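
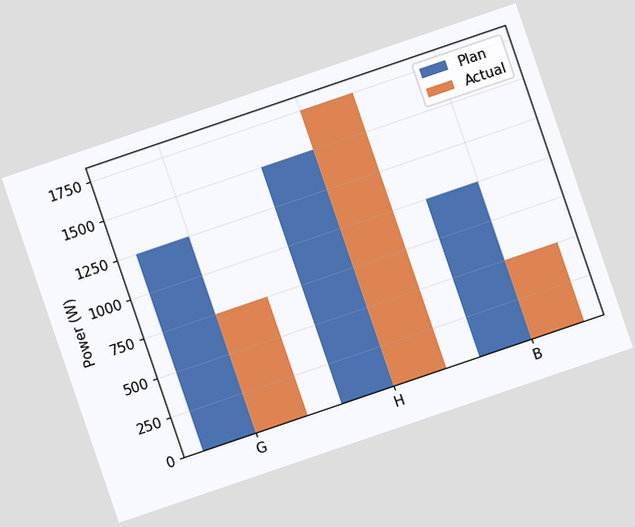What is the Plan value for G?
The chart is tilted about 19° counter-clockwise. The Plan bar at G reaches 1250W on the y-axis.

1250W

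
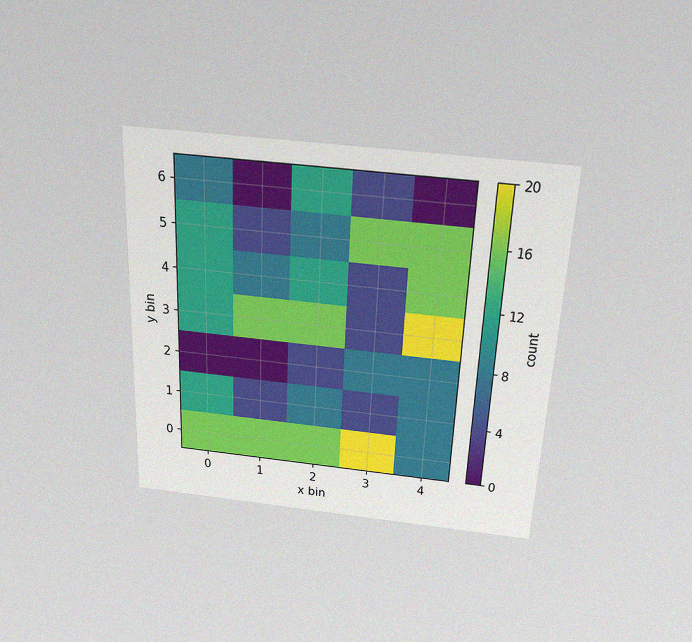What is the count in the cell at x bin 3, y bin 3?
4

The chart is tilted about 2° clockwise and viewed slightly from above, with some photo noise. Matching the cell (3, 3) against the colorbar gives 4.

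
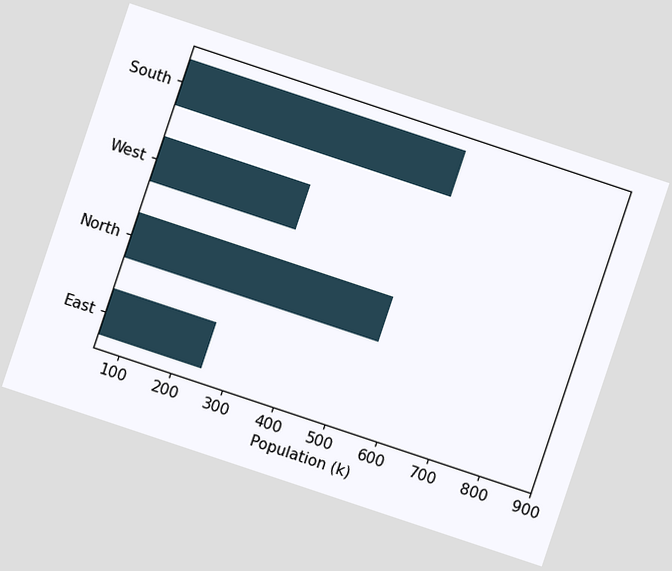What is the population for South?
The chart is tilted about 18° clockwise. Reading along the chart's x-axis, the South bar reaches 588k.

588k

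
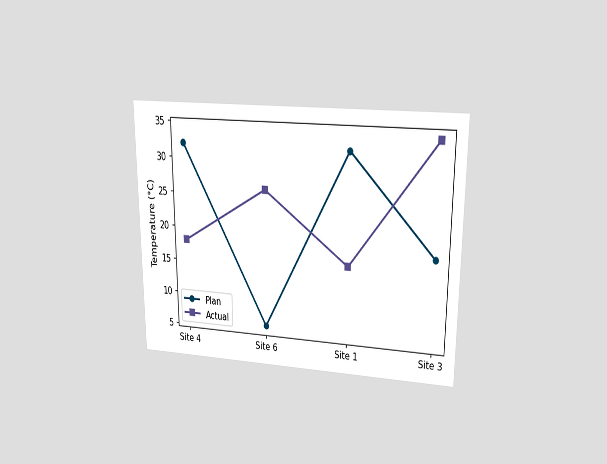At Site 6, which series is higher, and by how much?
Actual, by 20°C

The chart is viewed at a slight angle. At Site 6, Actual sits above the other line by 20°C.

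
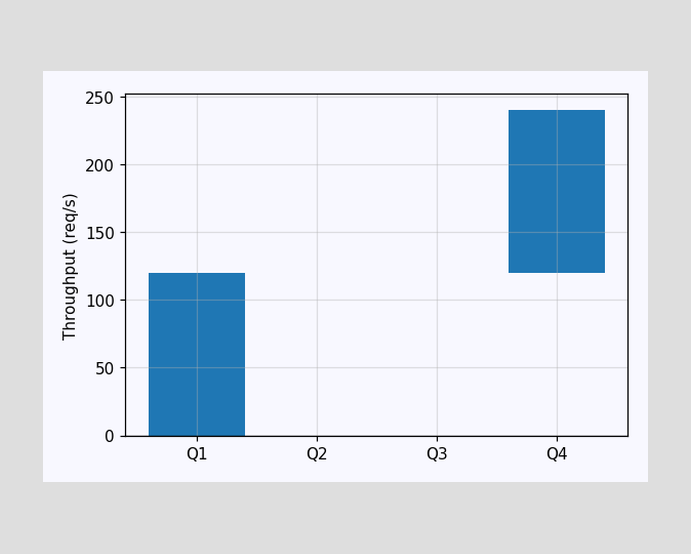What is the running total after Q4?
After Q4 the running total reaches 240req/s.

240req/s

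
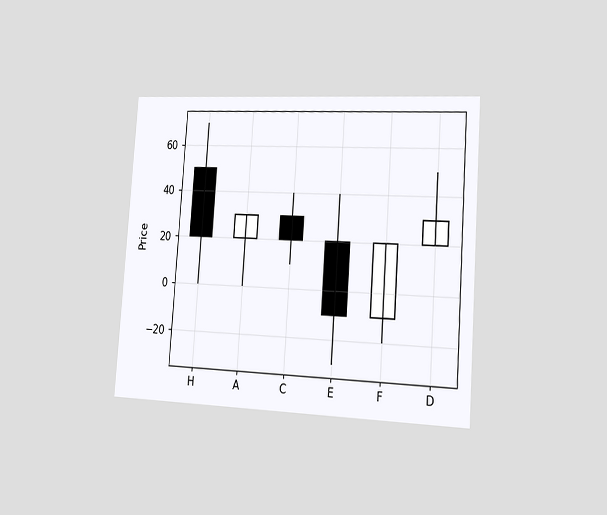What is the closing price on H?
20

The chart is tilted about 4° clockwise and viewed slightly from the right. The H candle closes at 20.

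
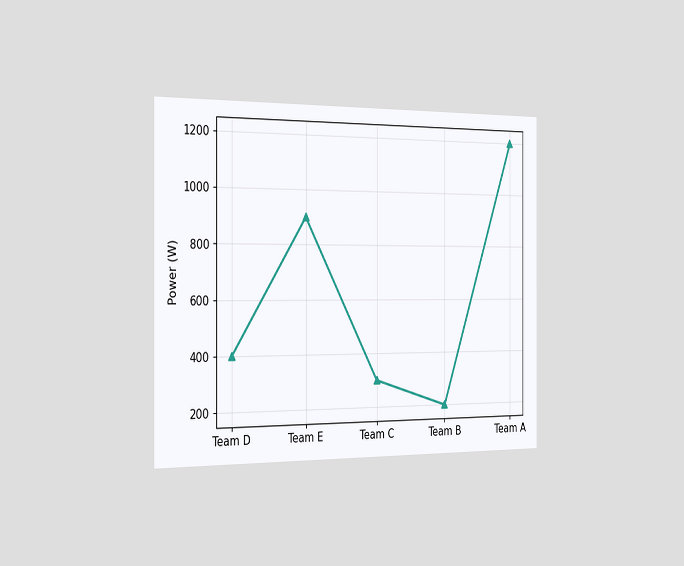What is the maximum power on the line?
The chart is viewed slightly from the left. The highest point is at Team A, and reading across to the y-axis gives 1200W.

1200W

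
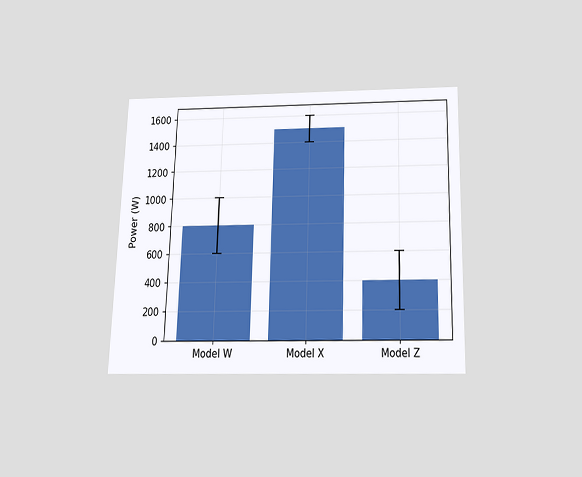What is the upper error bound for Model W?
The chart is viewed slightly from below. The Model W bar's upper whisker reaches 1000W.

1000W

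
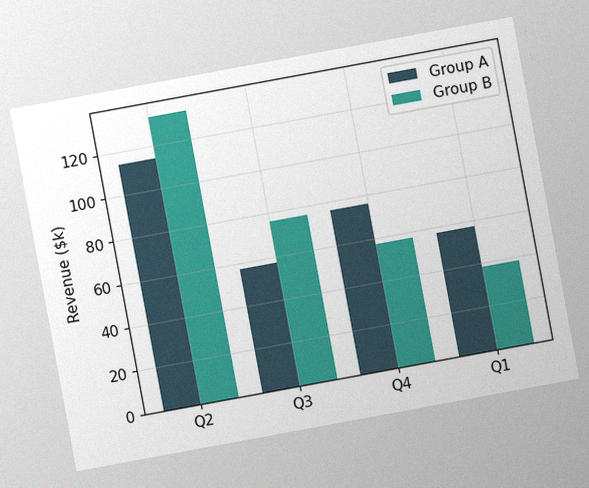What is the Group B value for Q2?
The chart is tilted about 10° counter-clockwise, with some photo noise. The Group B bar at Q2 reaches $133k on the y-axis.

$133k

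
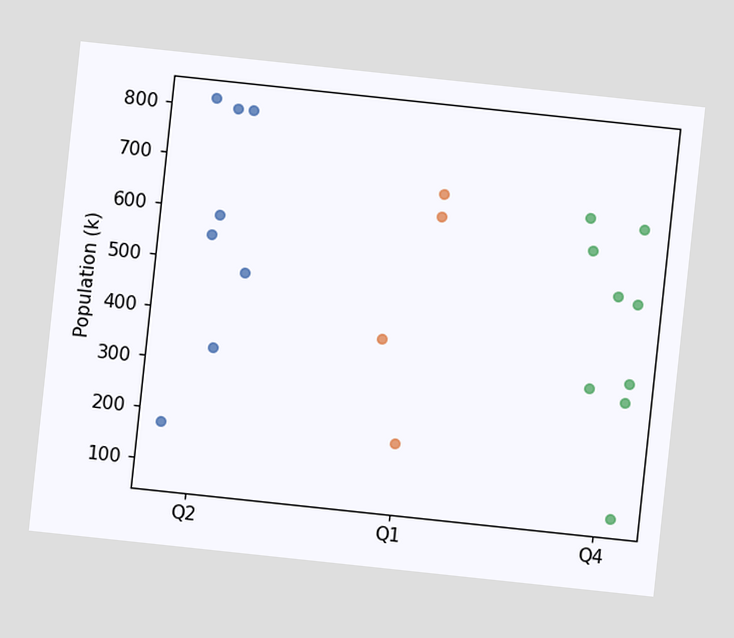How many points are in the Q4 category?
The chart is tilted about 6° clockwise. Counting the markers in the Q4 column gives 9.

9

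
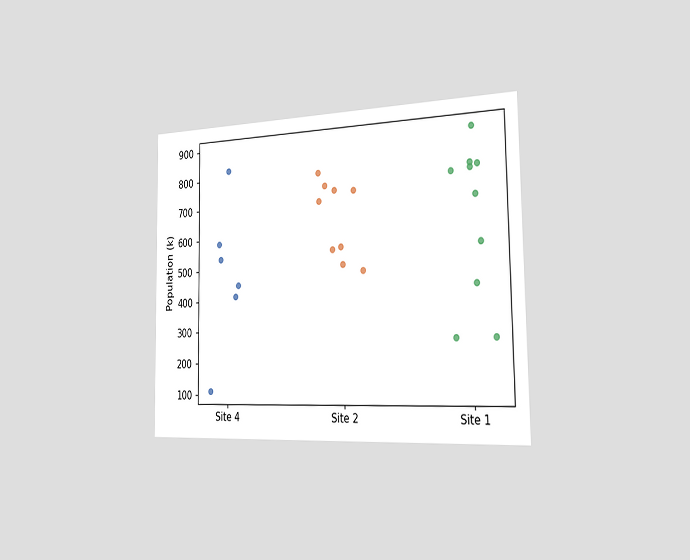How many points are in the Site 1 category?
The chart is viewed slightly from the right. Counting the markers in the Site 1 column gives 10.

10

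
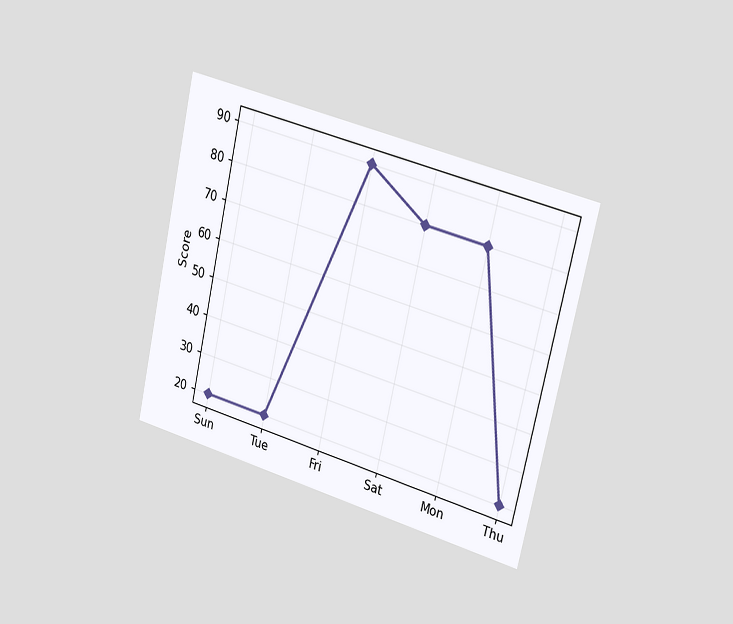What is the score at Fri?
90

The chart is tilted about 13° clockwise and viewed slightly from the right. At Fri, the line is at 90.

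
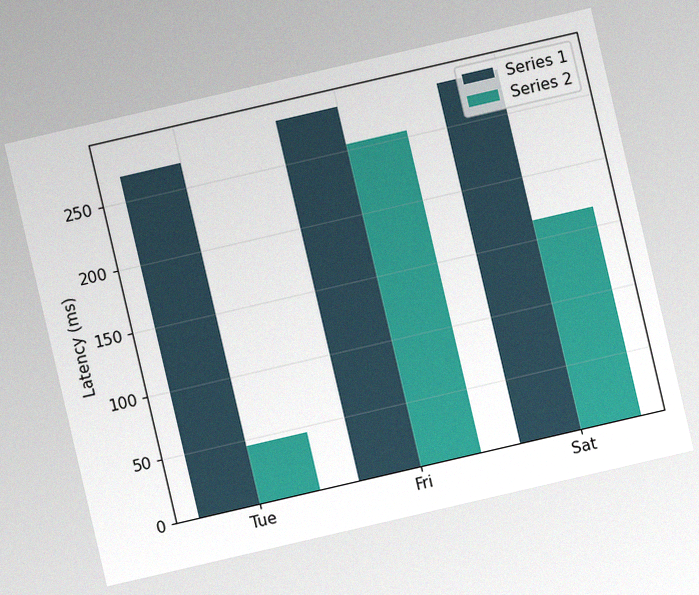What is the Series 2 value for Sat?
165ms

The chart is tilted about 13° counter-clockwise, with some photo noise. The Series 2 bar at Sat reaches 165ms on the y-axis.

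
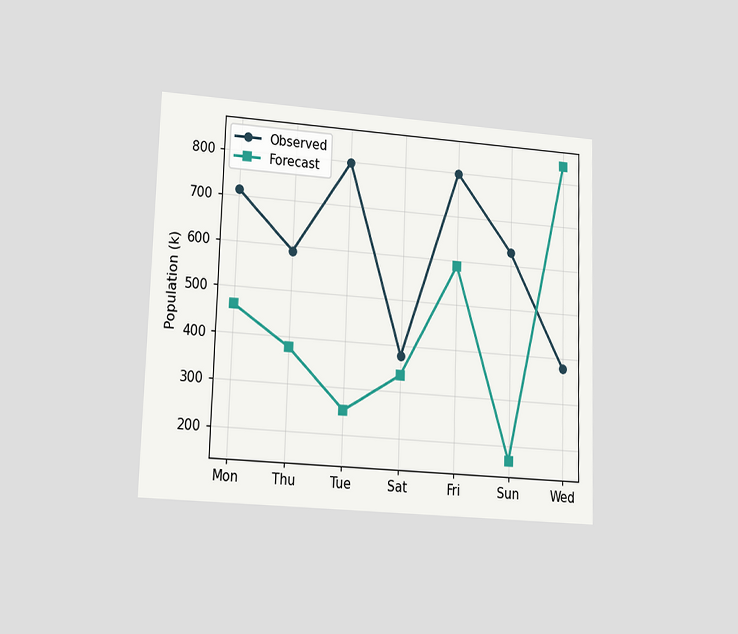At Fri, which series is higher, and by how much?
Observed, by 210k

The chart is viewed at a slight angle. At Fri, Observed sits above the other line by 210k.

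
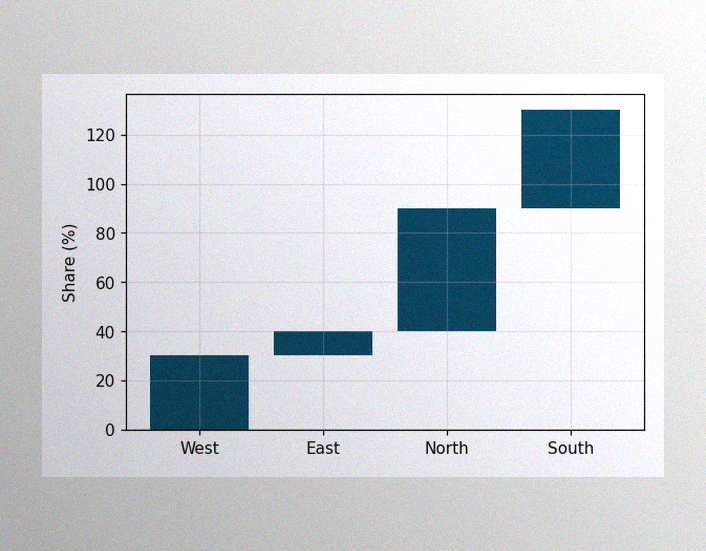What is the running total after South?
The image has some photo noise and uneven lighting. After South the running total reaches 130%.

130%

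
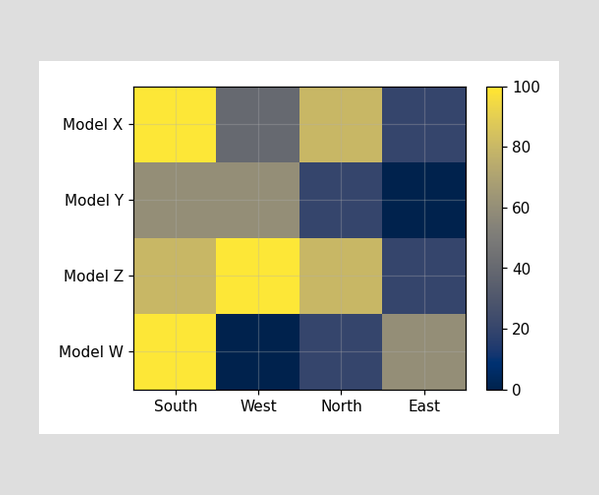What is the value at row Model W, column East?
60

Matching cell (Model W, East) against the colorbar gives 60.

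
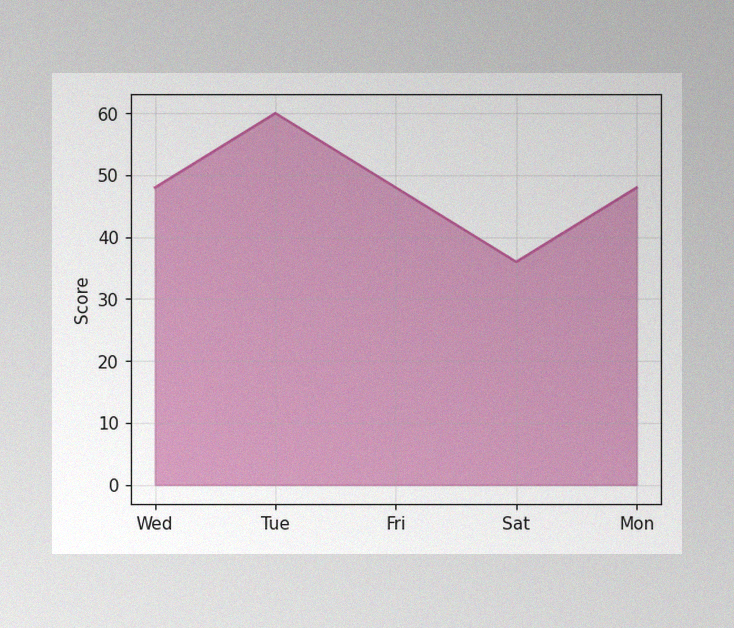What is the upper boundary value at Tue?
The image has some photo noise and uneven lighting. At Tue the upper boundary is at 60.

60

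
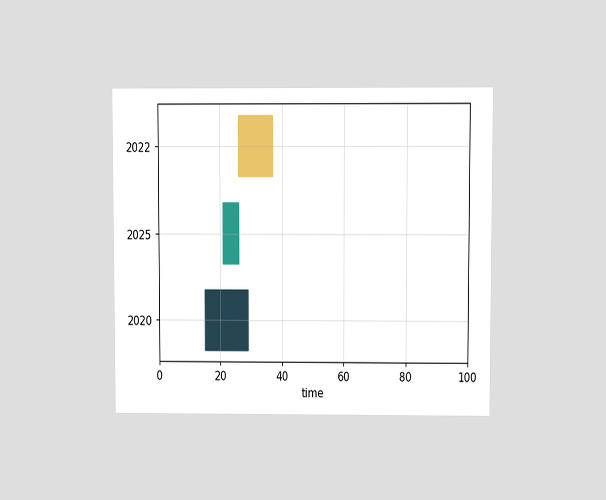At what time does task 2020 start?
The chart is viewed at a slight angle. The 2020 bar begins at t=15.

15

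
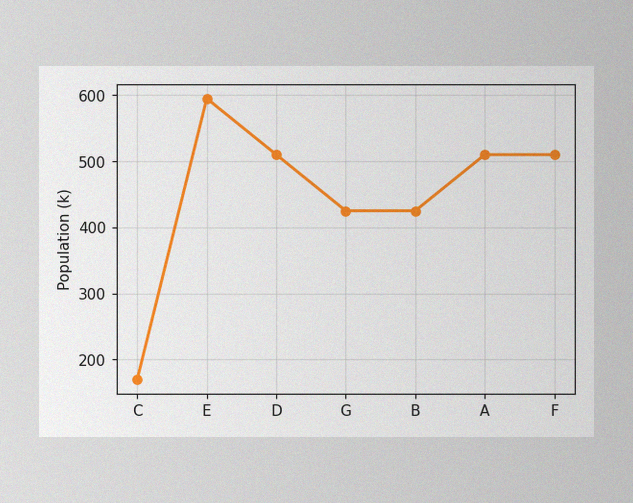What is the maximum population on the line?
595k

The image has some photo noise and uneven lighting. The highest point is at E, and reading across to the y-axis gives 595k.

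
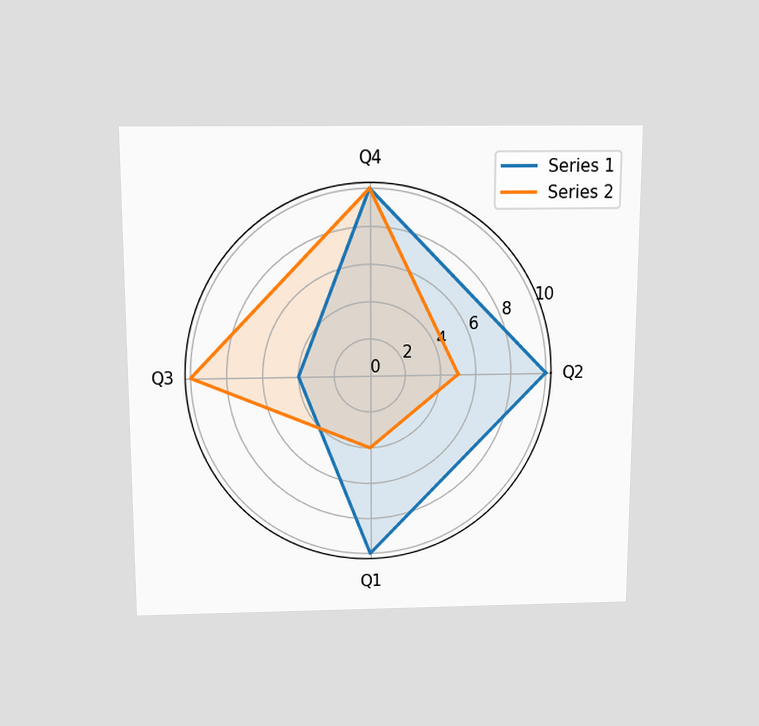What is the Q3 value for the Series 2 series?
The chart is viewed slightly from above. On the Q3 axis, Series 2 reaches 10.

10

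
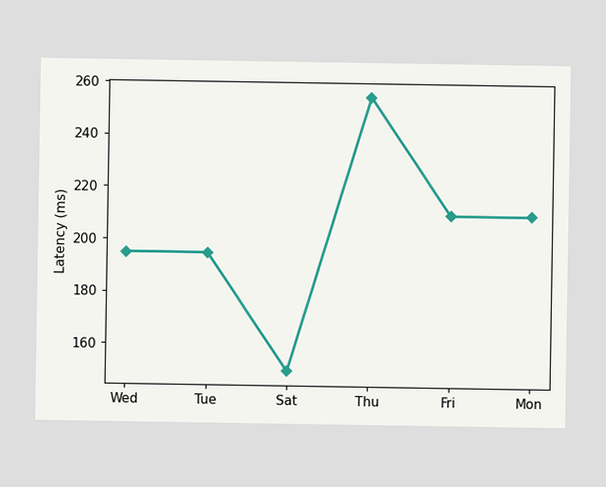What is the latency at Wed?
At Wed, the line is at 195ms.

195ms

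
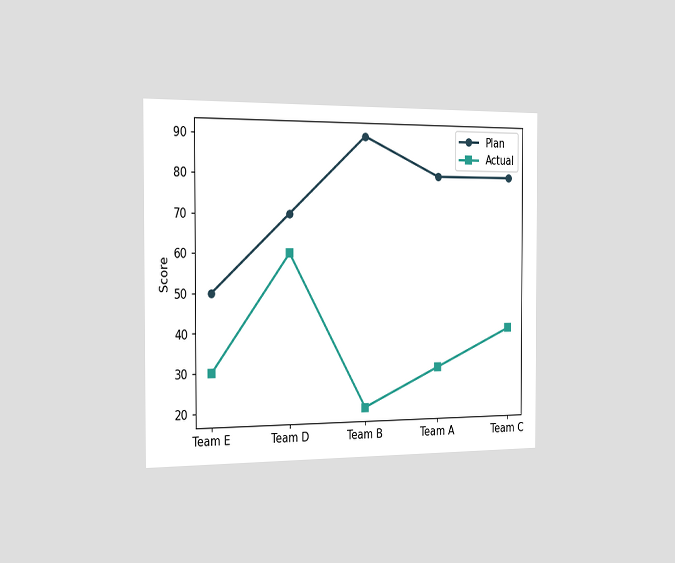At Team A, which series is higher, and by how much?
Plan, by 50

The chart is viewed slightly from the left. At Team A, Plan sits above the other line by 50.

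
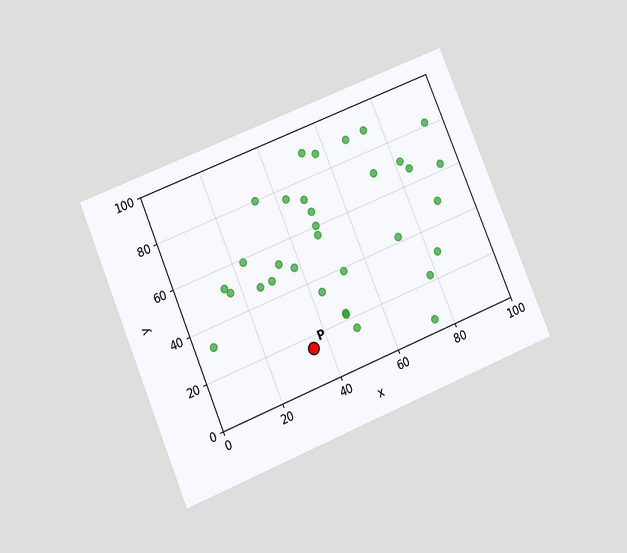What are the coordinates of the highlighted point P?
The chart is tilted about 23° counter-clockwise and viewed slightly from below. Following the gridlines from P to each axis, P sits at (35, 15).

(35, 15)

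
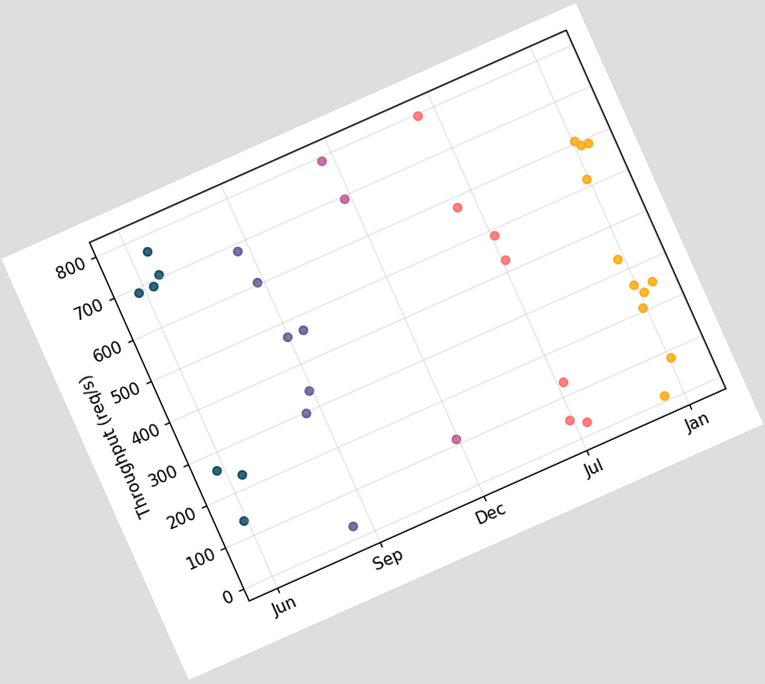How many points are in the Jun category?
7

The chart is tilted about 24° counter-clockwise. Counting the markers in the Jun column gives 7.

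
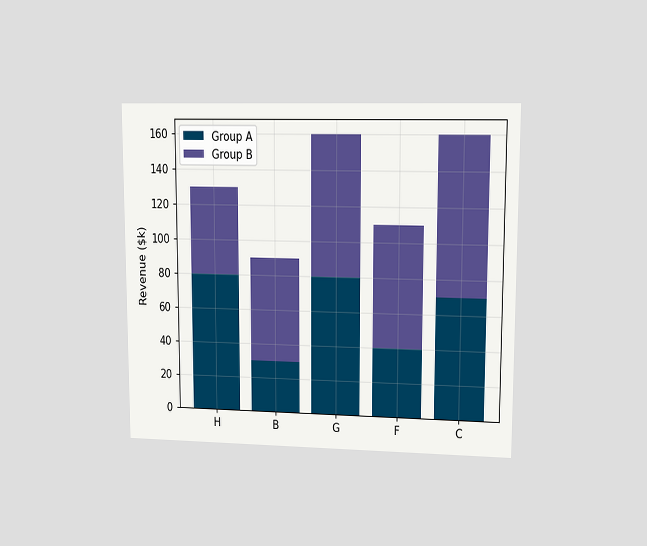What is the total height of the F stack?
$110k

The chart is viewed at a slight angle. The F stack's top reaches $110k on the y-axis.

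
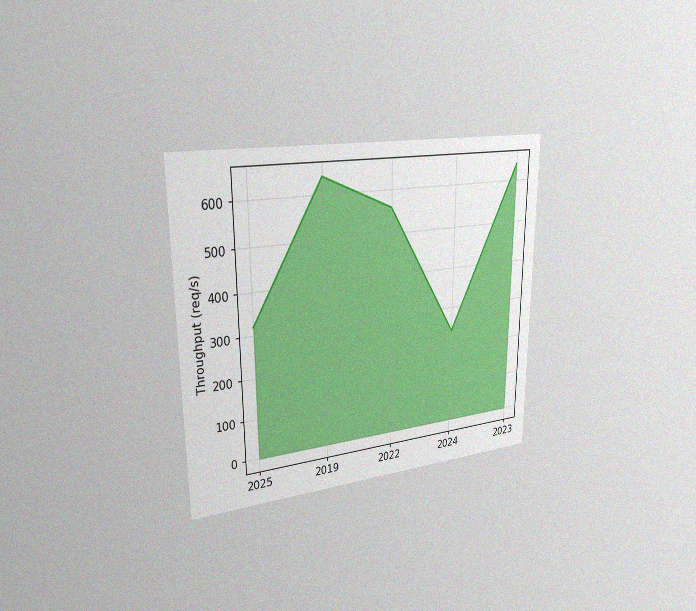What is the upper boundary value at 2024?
240req/s

The chart is viewed slightly from the left, with some photo noise. At 2024 the upper boundary is at 240req/s.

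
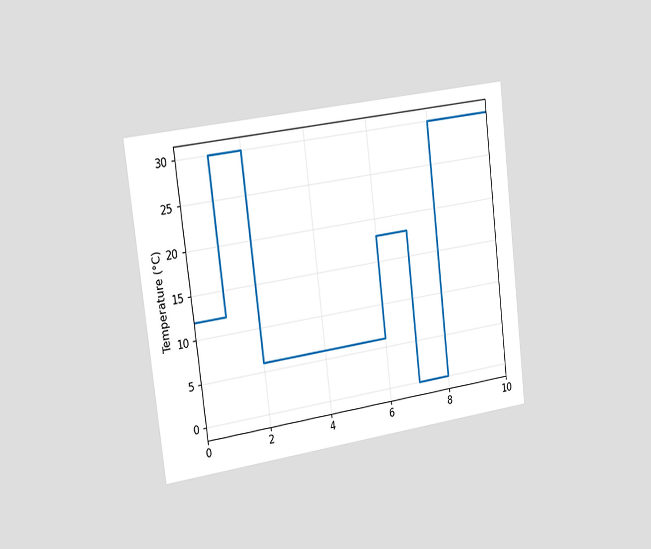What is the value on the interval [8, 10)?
The chart is tilted about 7° counter-clockwise and viewed slightly from the left. On [8, 10) the step sits at 30°C.

30°C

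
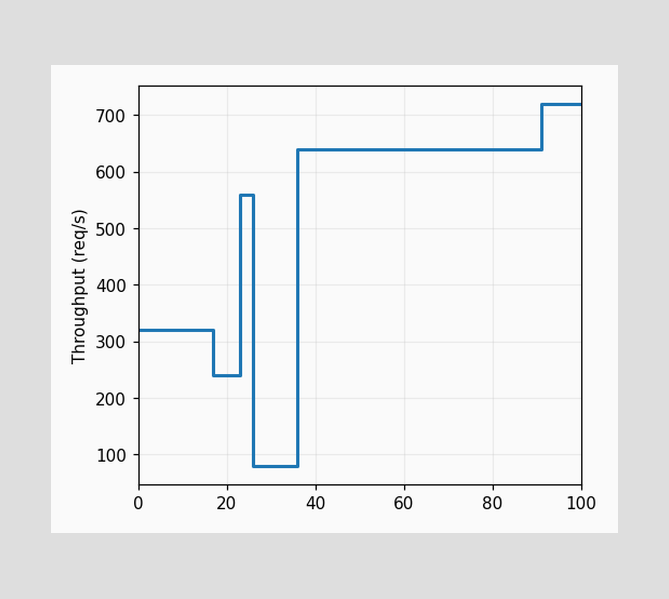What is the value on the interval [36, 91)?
On [36, 91) the step sits at 640req/s.

640req/s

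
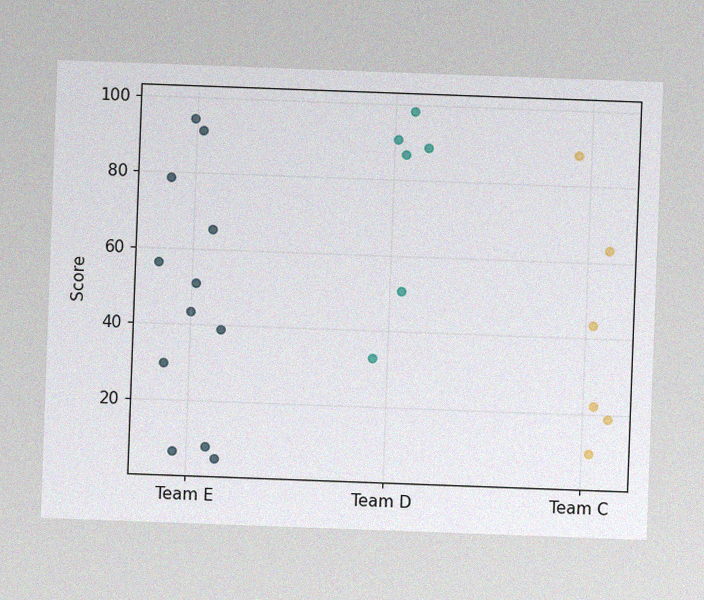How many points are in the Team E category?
The chart is tilted about 2° clockwise, with some photo noise. Counting the markers in the Team E column gives 12.

12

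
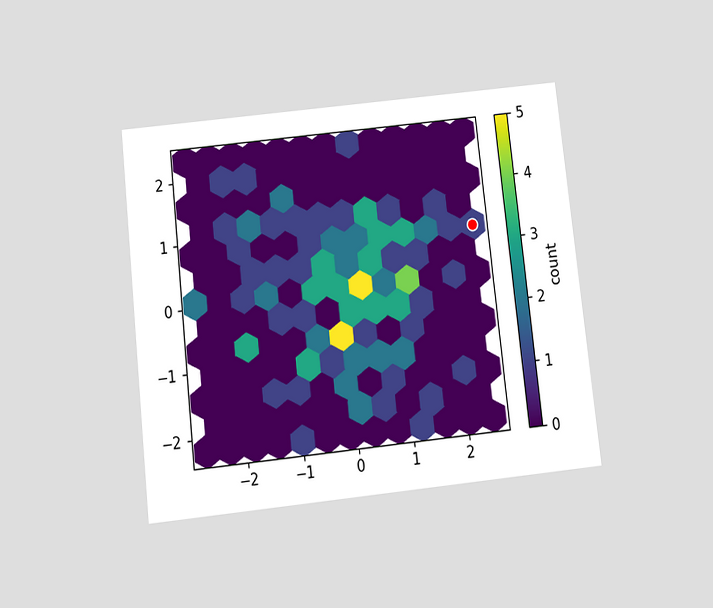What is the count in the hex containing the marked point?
1

The chart is tilted about 6° counter-clockwise and viewed slightly from below. The marked hex reads 1 on the colorbar.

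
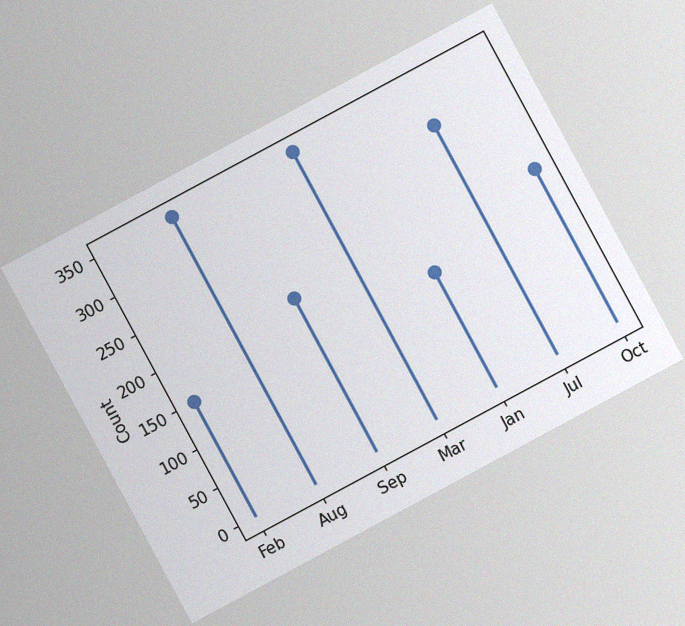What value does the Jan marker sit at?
The chart is tilted about 28° counter-clockwise, with some photo noise. The Jan marker sits at 150.

150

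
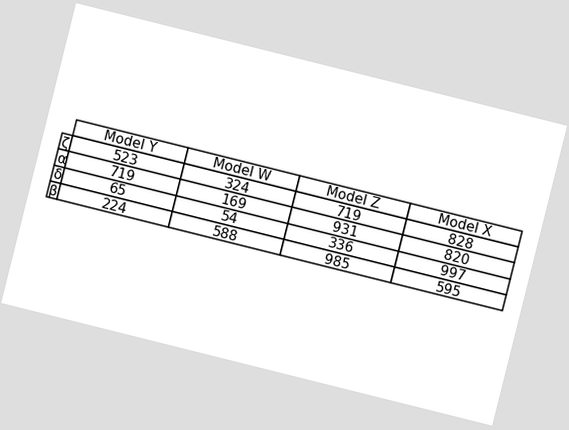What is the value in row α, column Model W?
169

The chart is tilted about 14° clockwise. The (α, Model W) cell reads 169.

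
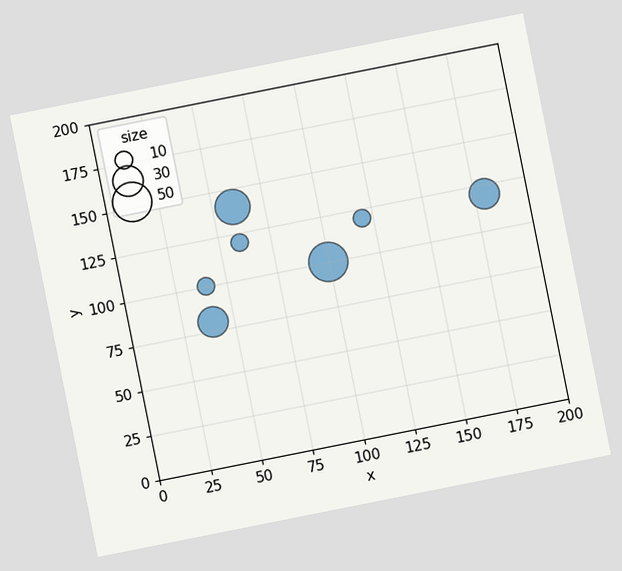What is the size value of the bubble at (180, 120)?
30

The chart is tilted about 11° counter-clockwise. Matching the bubble at (180, 120) against the size legend gives 30.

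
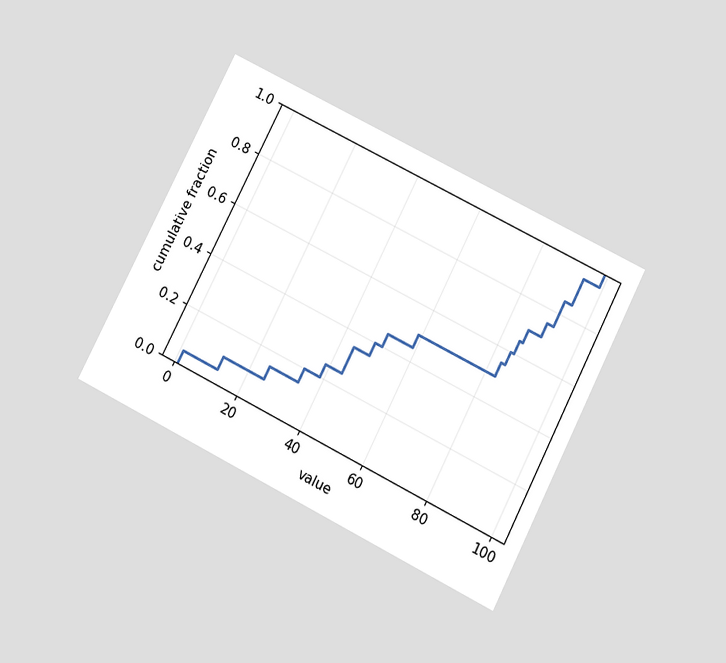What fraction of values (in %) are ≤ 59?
50%

The chart is tilted about 27° clockwise and viewed slightly from below. At x=59 the ECDF step is at 50%.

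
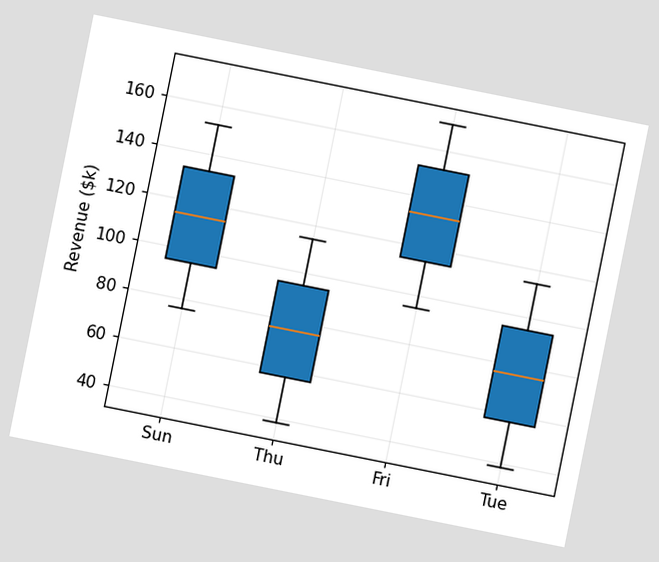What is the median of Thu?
$76k

The chart is tilted about 11° clockwise. The median line in the Thu box sits at $76k.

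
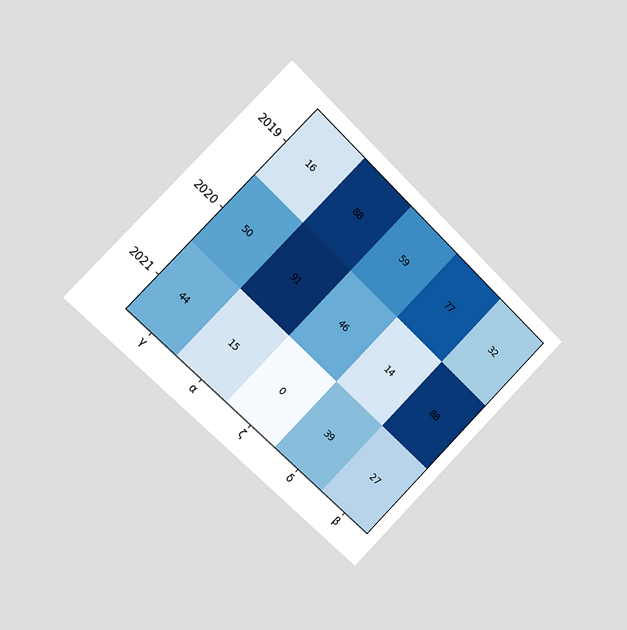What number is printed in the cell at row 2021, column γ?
The chart is tilted about 45° clockwise and viewed slightly from the left. The (2021, γ) cell reads 44.

44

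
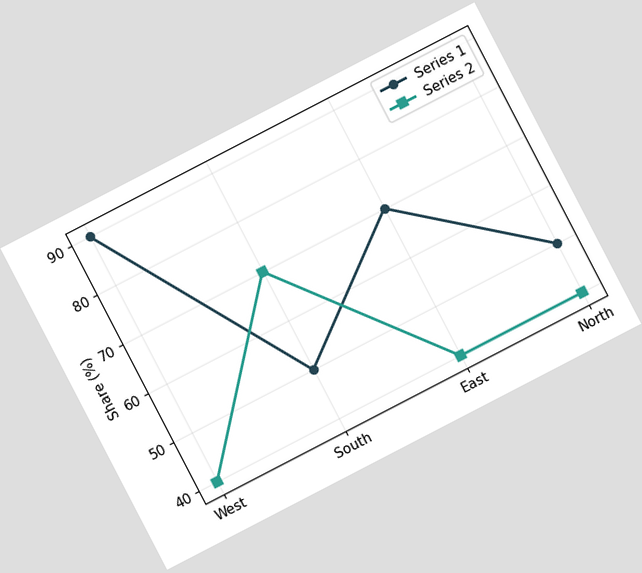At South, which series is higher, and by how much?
The chart is tilted about 27° counter-clockwise. At South, Series 2 sits above the other line by 20%.

Series 2, by 20%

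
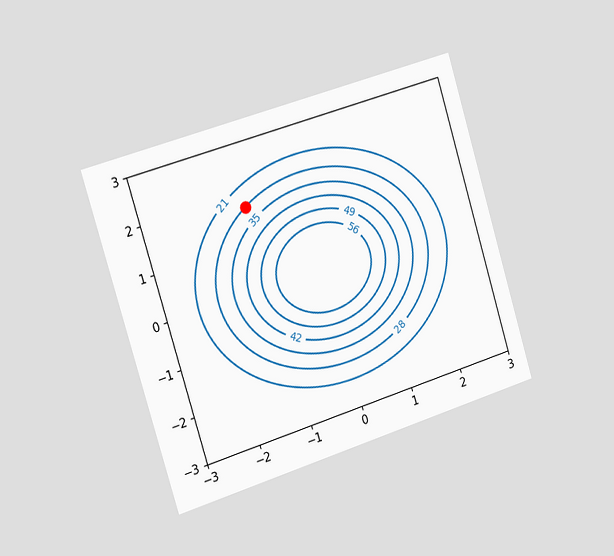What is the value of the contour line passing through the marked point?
The chart is tilted about 17° counter-clockwise and viewed slightly from the left. The marked point sits on the contour labelled 28.

28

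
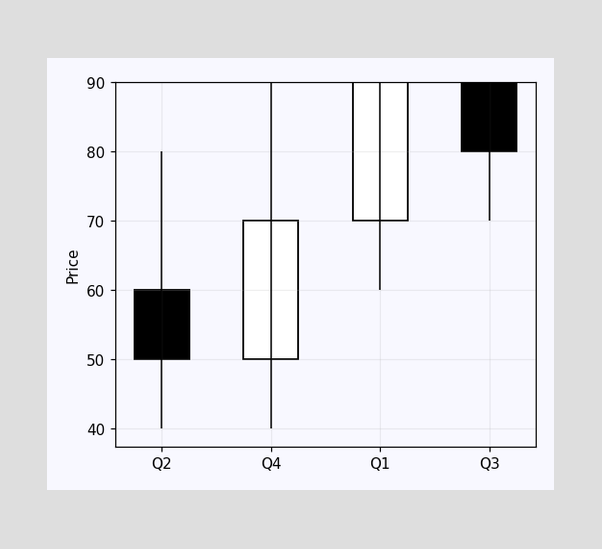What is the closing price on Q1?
The Q1 candle closes at 90.

90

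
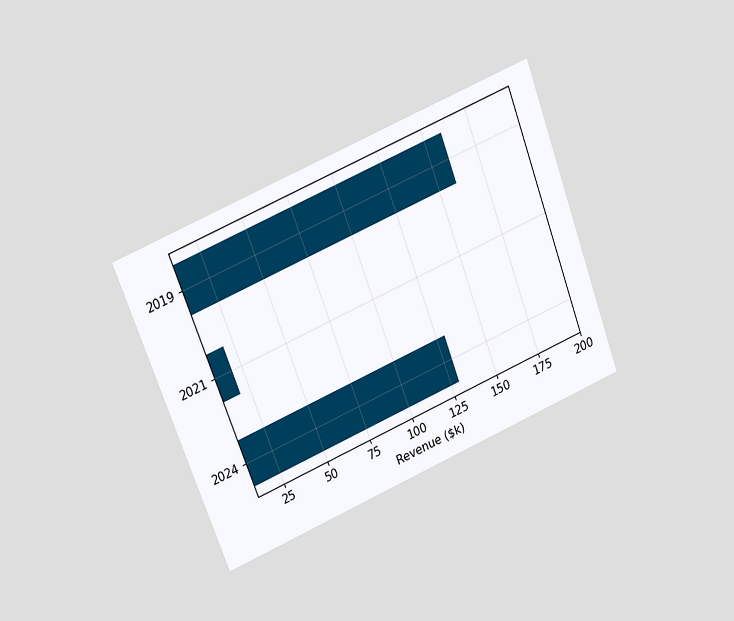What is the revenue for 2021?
$20k

The chart is tilted about 21° counter-clockwise and viewed at a slight angle. Reading along the chart's x-axis, the 2021 bar reaches $20k.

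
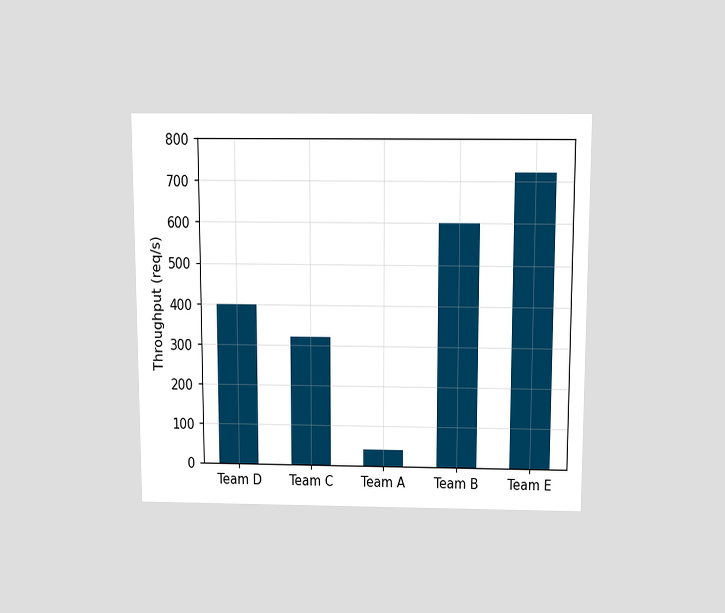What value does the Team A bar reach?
40req/s

The chart is viewed slightly from above. Reading along the chart's y-axis, the Team A bar reaches 40req/s.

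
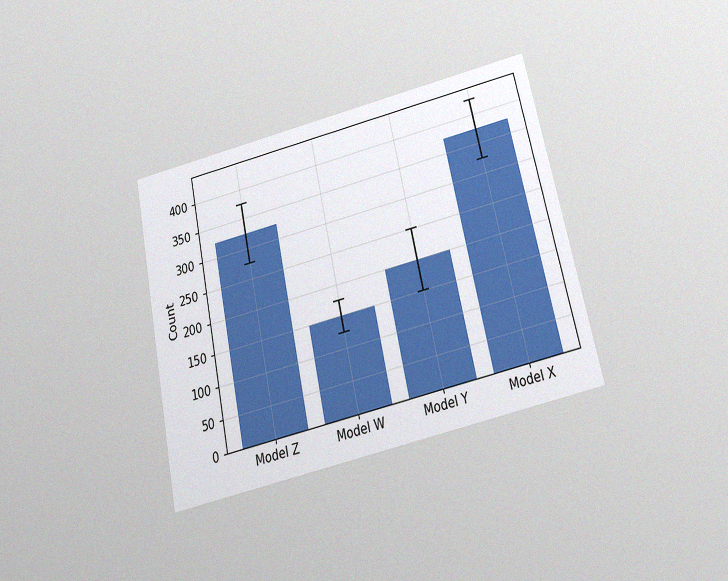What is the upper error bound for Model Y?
250

The chart is tilted about 12° counter-clockwise and viewed slightly from below, with some photo noise. The Model Y bar's upper whisker reaches 250.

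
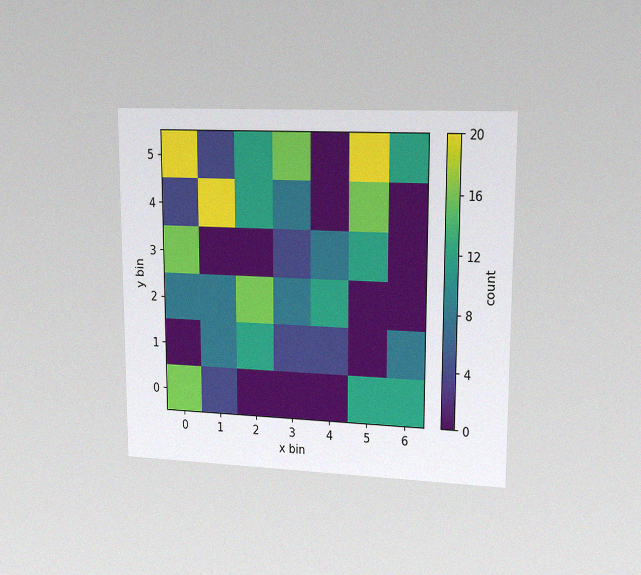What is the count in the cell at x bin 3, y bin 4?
8

The chart is viewed slightly from the right, with some photo noise. Matching the cell (3, 4) against the colorbar gives 8.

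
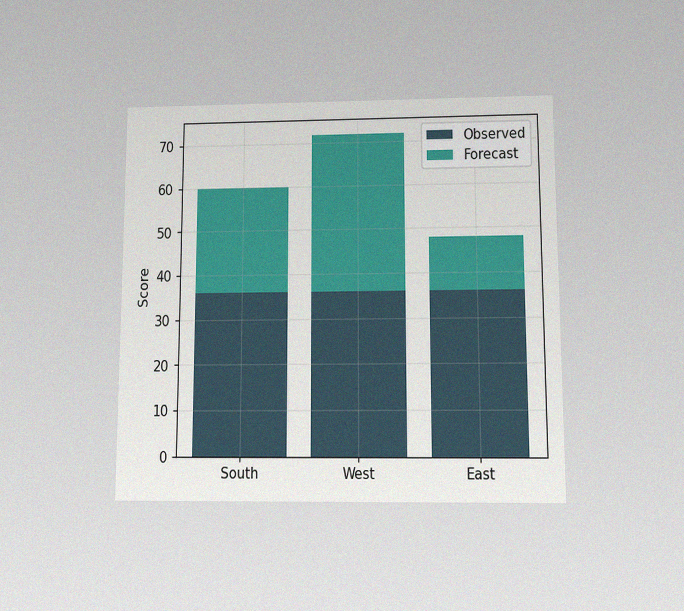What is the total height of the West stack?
The chart is viewed slightly from below, with some photo noise. The West stack's top reaches 72 on the y-axis.

72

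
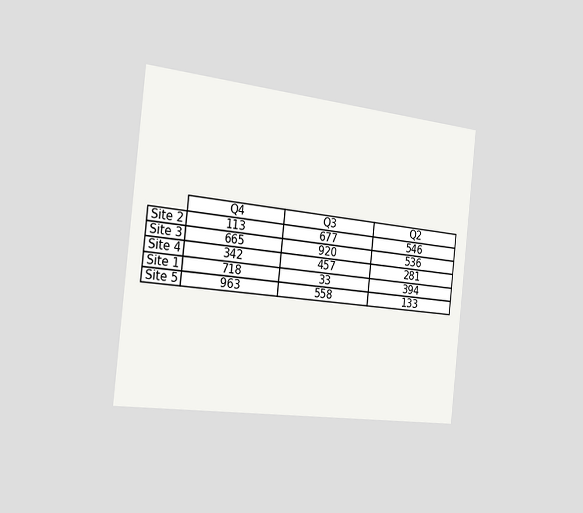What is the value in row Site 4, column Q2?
281

The chart is tilted about 6° clockwise and viewed slightly from the left. The (Site 4, Q2) cell reads 281.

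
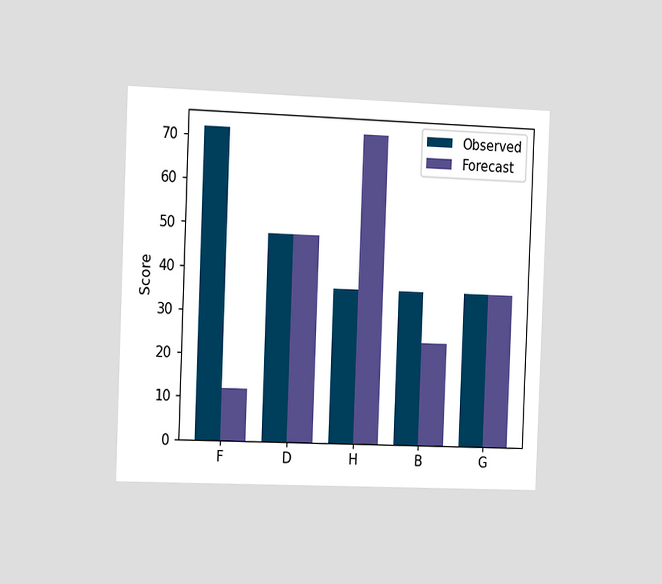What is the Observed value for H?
The chart is tilted about 2° clockwise and viewed slightly from the left. The Observed bar at H reaches 36 on the y-axis.

36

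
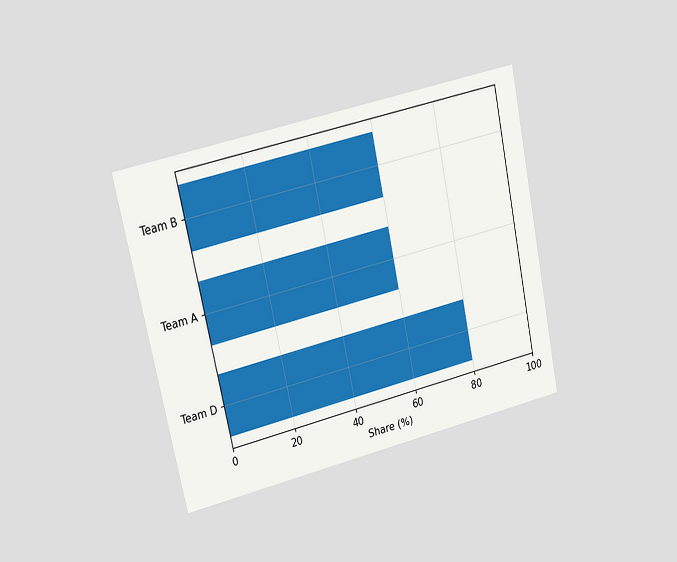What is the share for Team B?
The chart is tilted about 12° counter-clockwise and viewed at a slight angle. Reading along the chart's x-axis, the Team B bar reaches 60%.

60%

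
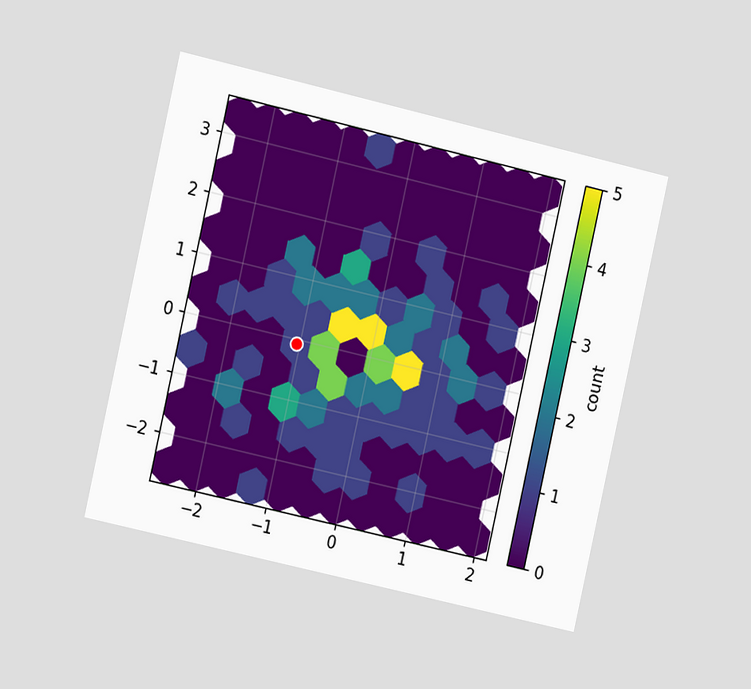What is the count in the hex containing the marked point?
The chart is tilted about 13° clockwise and viewed slightly from the left. The marked hex reads 1 on the colorbar.

1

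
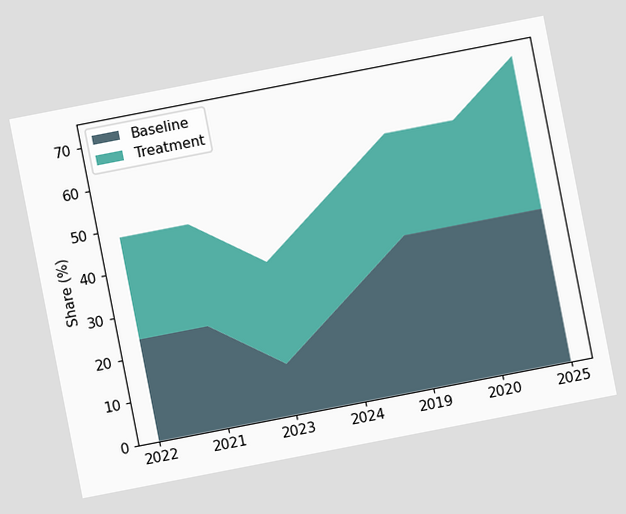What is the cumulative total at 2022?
48%

The chart is tilted about 11° counter-clockwise. The stacked total at 2022 reaches 48%.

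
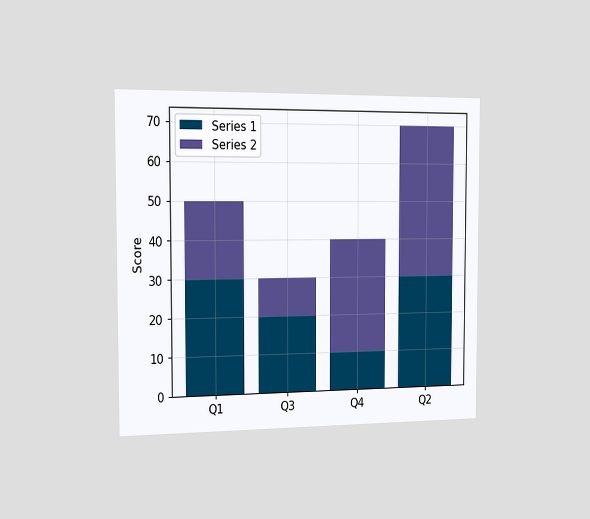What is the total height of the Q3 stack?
The chart is viewed slightly from the left. The Q3 stack's top reaches 30 on the y-axis.

30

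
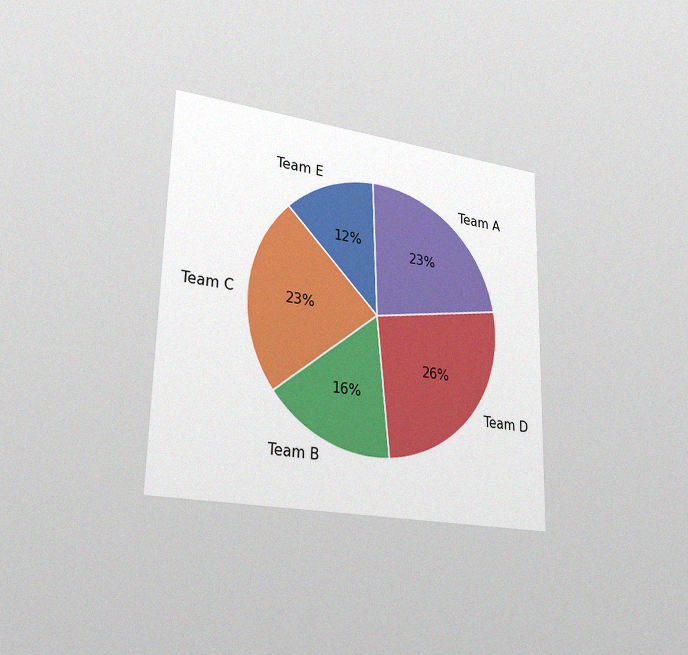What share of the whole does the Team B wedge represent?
The chart is viewed slightly from the left, with some photo noise. The Team B slice takes up 16% of the pie.

16%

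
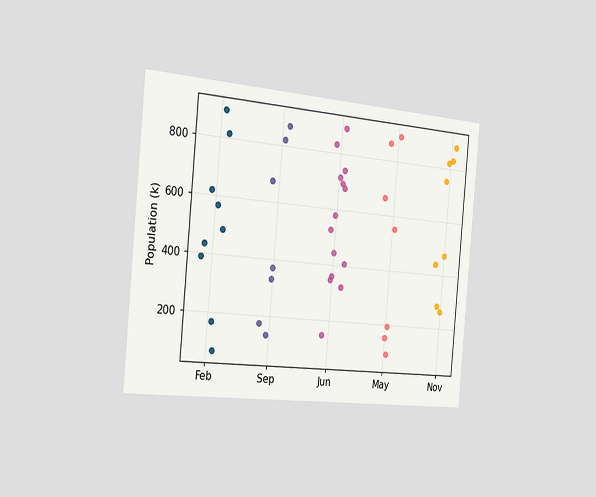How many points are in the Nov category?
8

The chart is tilted about 5° clockwise and viewed slightly from the left. Counting the markers in the Nov column gives 8.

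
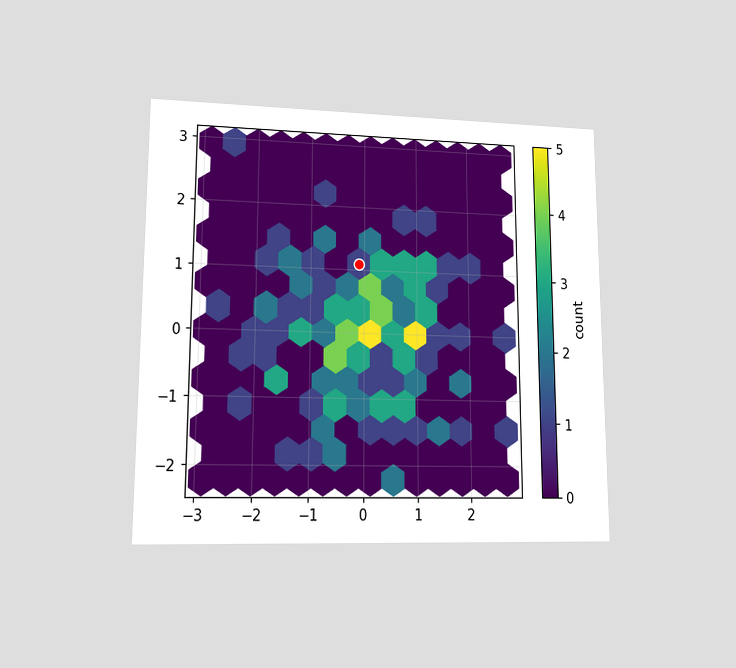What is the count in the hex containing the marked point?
1

The chart is viewed at a slight angle. The marked hex reads 1 on the colorbar.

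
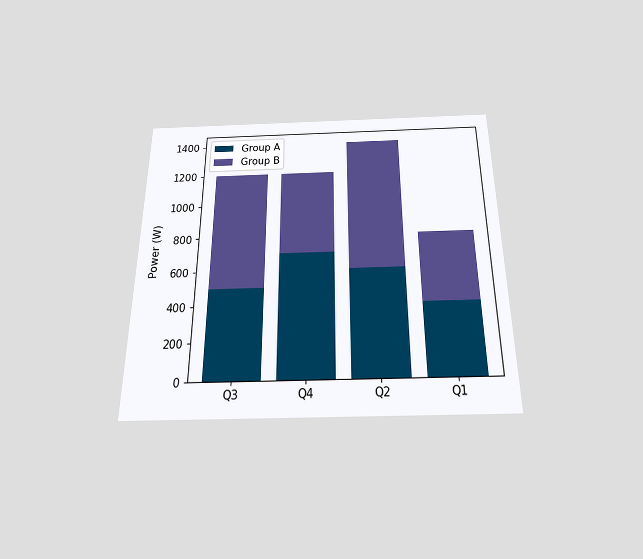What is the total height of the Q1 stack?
800W

The chart is viewed slightly from below. The Q1 stack's top reaches 800W on the y-axis.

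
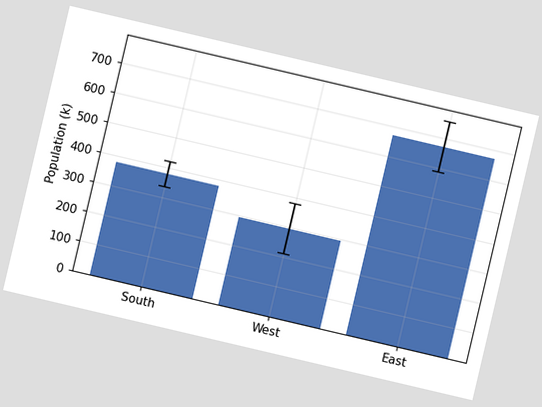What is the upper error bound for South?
420k

The chart is tilted about 13° clockwise. The South bar's upper whisker reaches 420k.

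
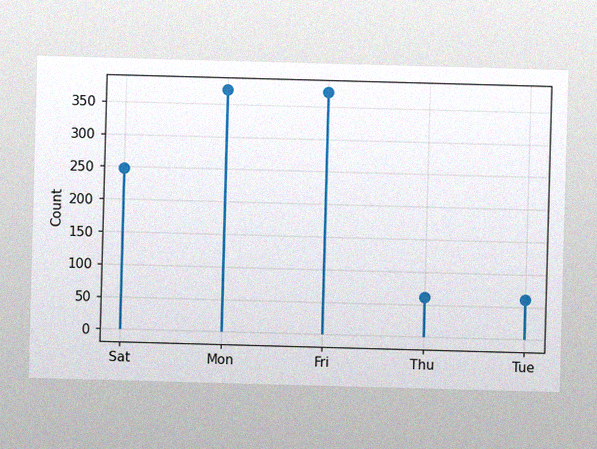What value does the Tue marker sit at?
The image has some photo noise and uneven lighting. The Tue marker sits at 62.

62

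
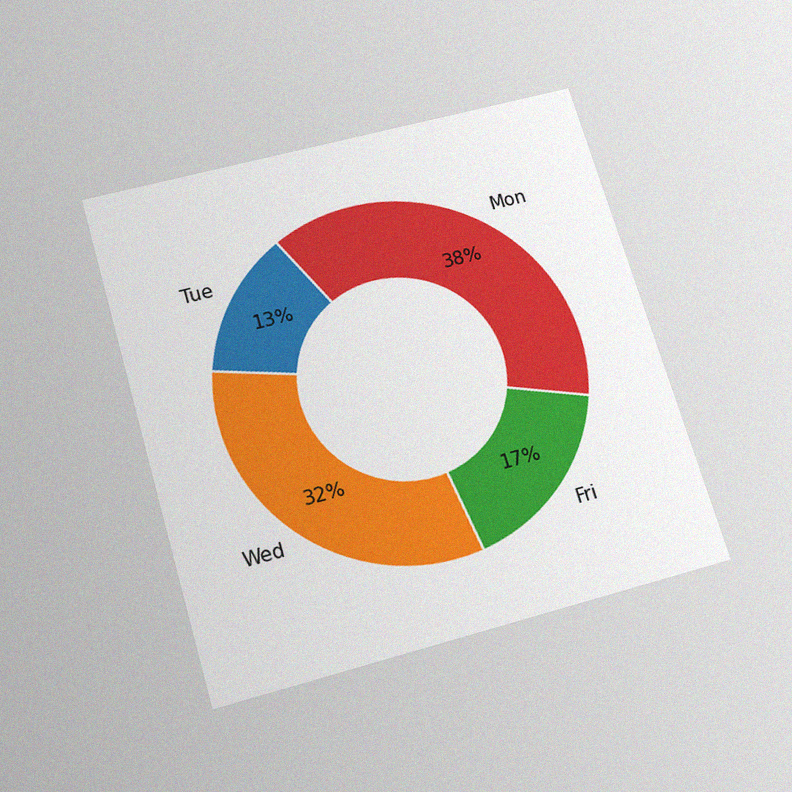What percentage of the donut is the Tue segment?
13%

The chart is tilted about 16° counter-clockwise and viewed slightly from below, with some photo noise. The Tue segment takes up 13% of the ring.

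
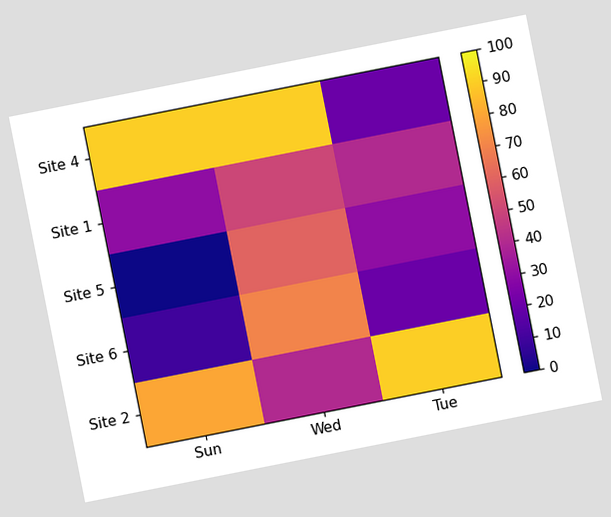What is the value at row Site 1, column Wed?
50

The chart is tilted about 11° counter-clockwise. Matching cell (Site 1, Wed) against the colorbar gives 50.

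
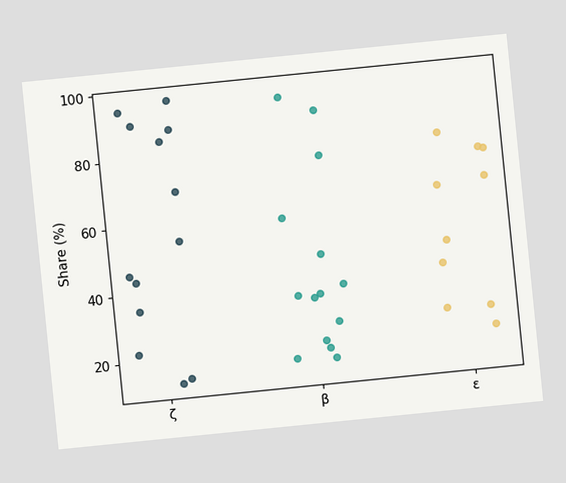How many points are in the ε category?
10

The chart is tilted about 6° counter-clockwise. Counting the markers in the ε column gives 10.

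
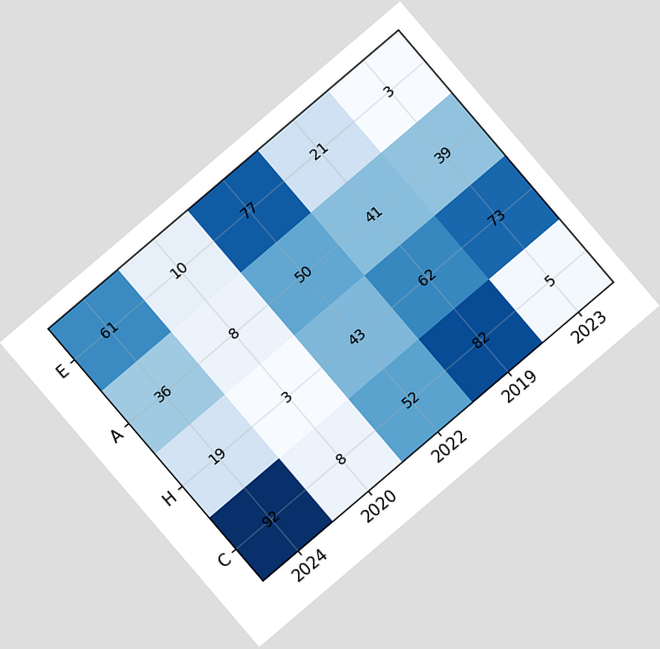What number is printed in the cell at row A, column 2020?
8

The chart is tilted about 40° counter-clockwise. The (A, 2020) cell reads 8.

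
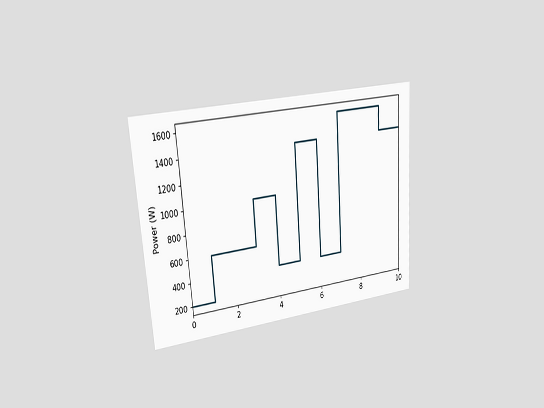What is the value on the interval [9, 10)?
The chart is tilted about 4° counter-clockwise and viewed slightly from the left. On [9, 10) the step sits at 1400W.

1400W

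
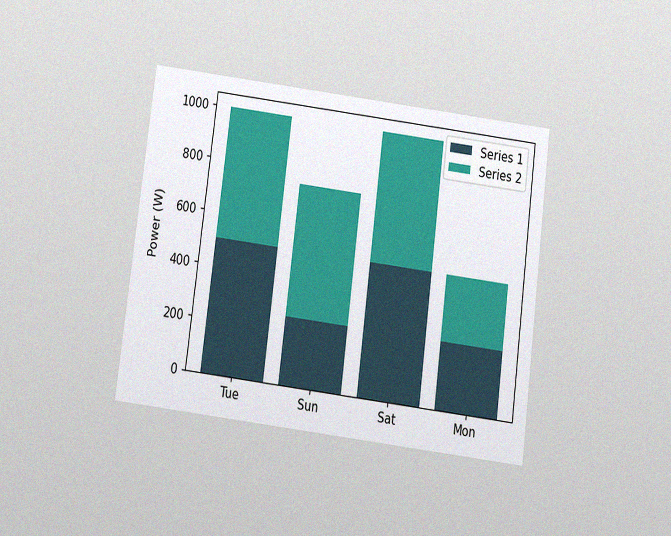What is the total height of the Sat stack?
The chart is tilted about 7° clockwise and viewed slightly from below, with some photo noise. The Sat stack's top reaches 1000W on the y-axis.

1000W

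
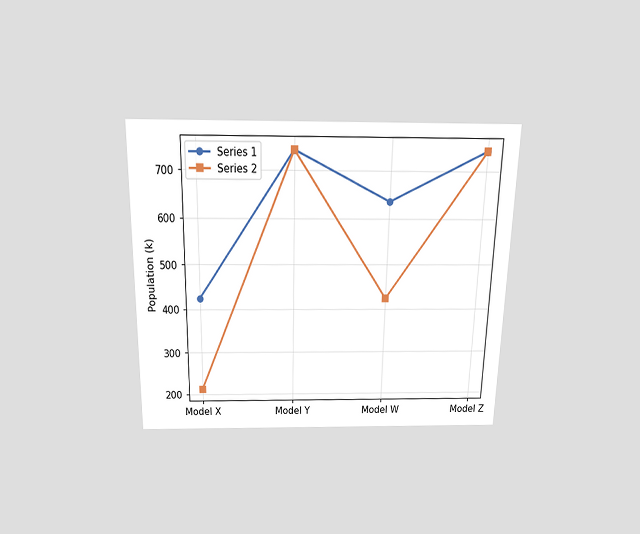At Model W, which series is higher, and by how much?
The chart is viewed slightly from above. At Model W, Series 1 sits above the other line by 212k.

Series 1, by 212k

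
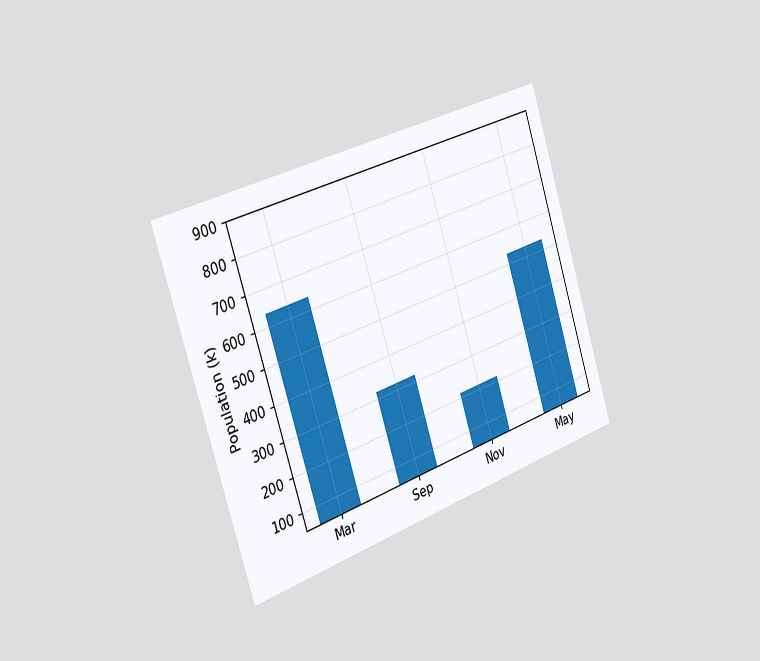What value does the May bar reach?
The chart is tilted about 18° counter-clockwise and viewed slightly from the left. Reading along the chart's y-axis, the May bar reaches 530k.

530k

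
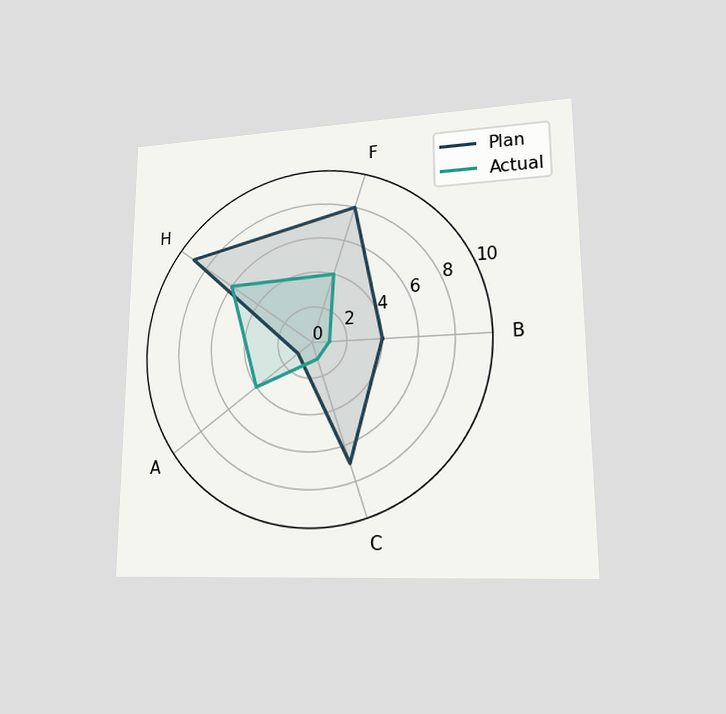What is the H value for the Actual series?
6

The chart is viewed at a slight angle. On the H axis, Actual reaches 6.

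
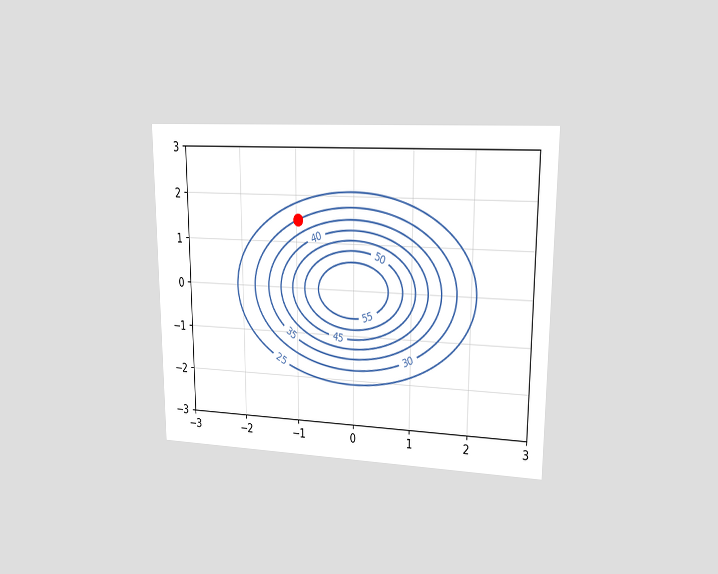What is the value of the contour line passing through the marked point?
The chart is viewed at a slight angle. The marked point sits on the contour labelled 30.

30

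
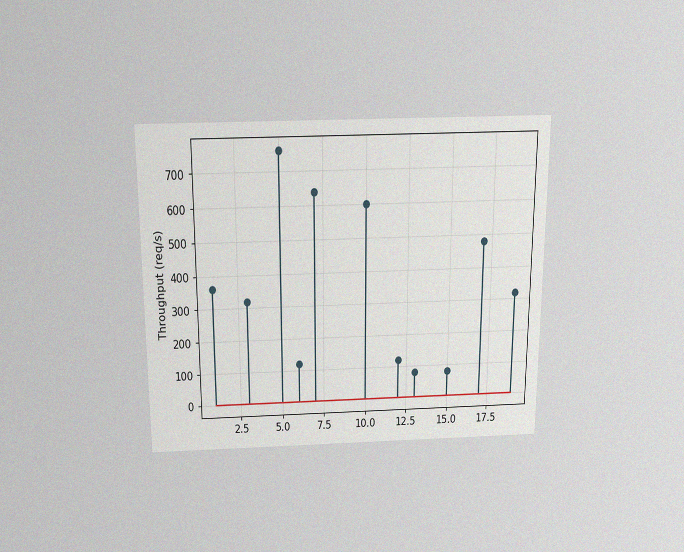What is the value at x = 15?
The chart is viewed slightly from above, with some photo noise. The stem at x=15 reaches 80req/s.

80req/s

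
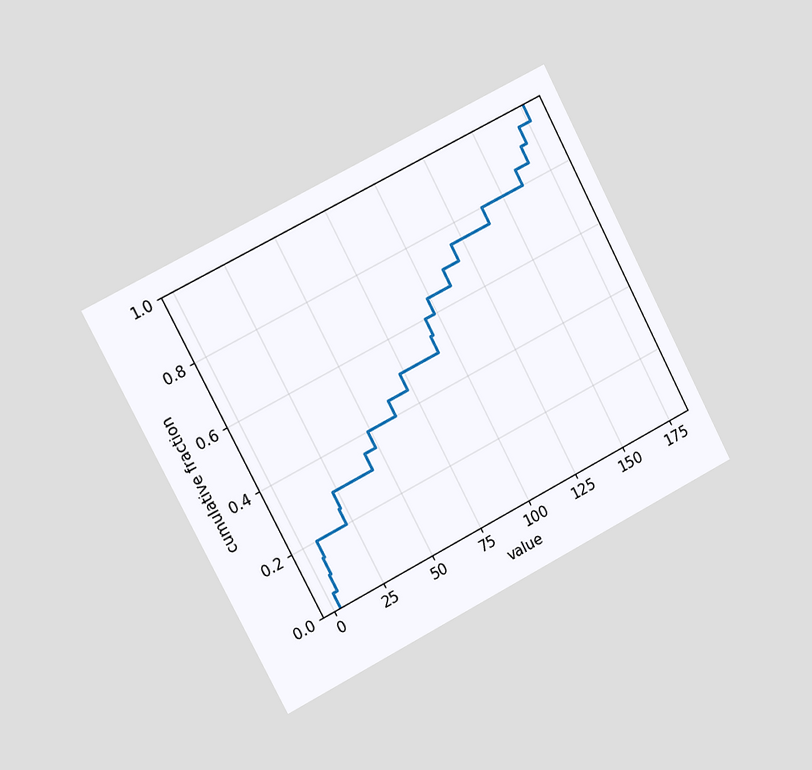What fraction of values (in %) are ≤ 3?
5%

The chart is tilted about 27° counter-clockwise and viewed slightly from the left. At x=3 the ECDF step is at 5%.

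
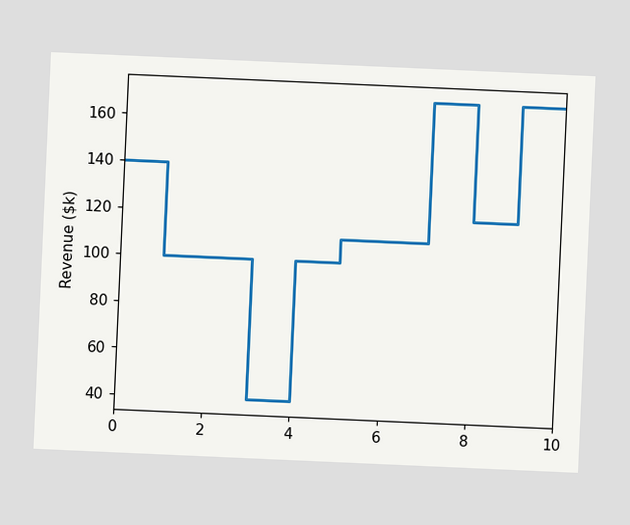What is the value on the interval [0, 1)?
$140k

The chart is tilted about 3° clockwise. On [0, 1) the step sits at $140k.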